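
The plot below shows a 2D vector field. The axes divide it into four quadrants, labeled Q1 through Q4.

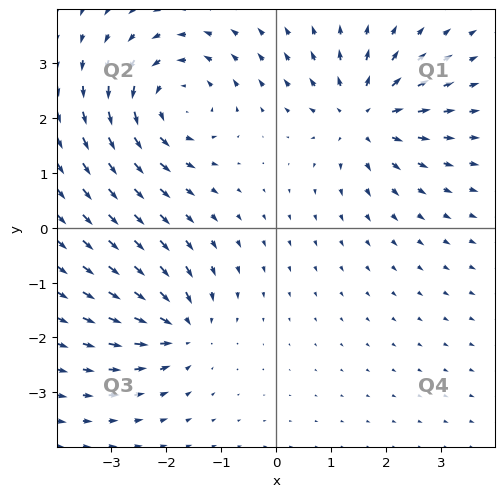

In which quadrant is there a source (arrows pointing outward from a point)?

Q1

The source sits at approximately (1.6, 2.0), which lies in quadrant Q1. The divergence there is about +5, positive as expected for a source.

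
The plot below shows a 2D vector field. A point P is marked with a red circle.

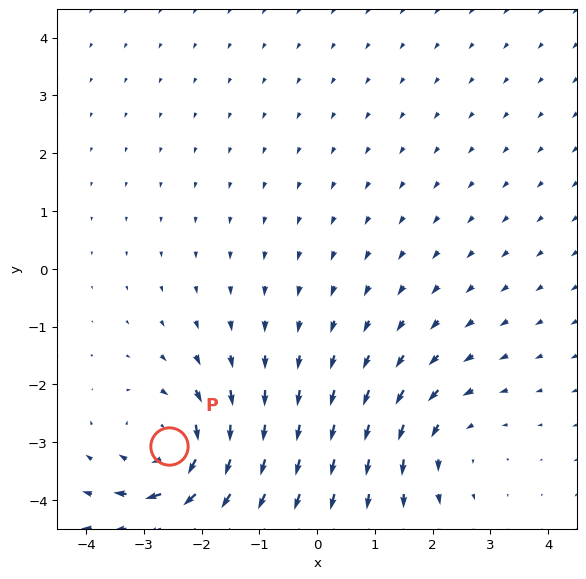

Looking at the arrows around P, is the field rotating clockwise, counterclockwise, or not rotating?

Near P at (-2.6, -3.1) the arrows circulate clockwise. The curl (z-component) there is about -5; negative curl means clockwise rotation.

clockwise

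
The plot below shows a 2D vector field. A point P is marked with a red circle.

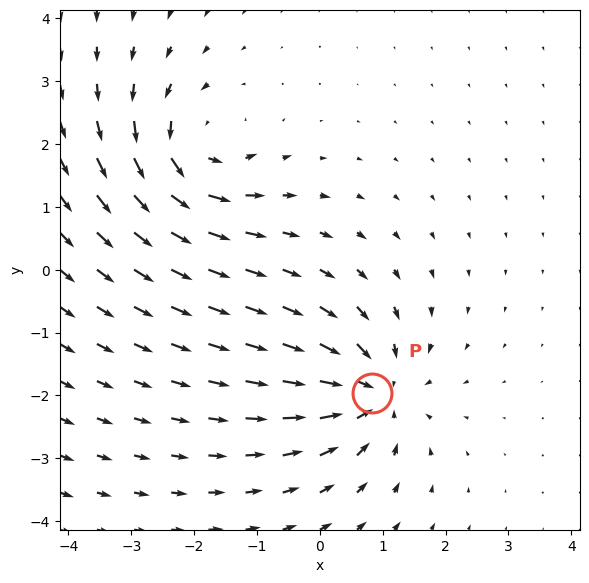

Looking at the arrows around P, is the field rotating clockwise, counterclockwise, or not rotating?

not rotating

Near P at (0.8, -2.0) the arrows show no circulation. The curl there is ≈0.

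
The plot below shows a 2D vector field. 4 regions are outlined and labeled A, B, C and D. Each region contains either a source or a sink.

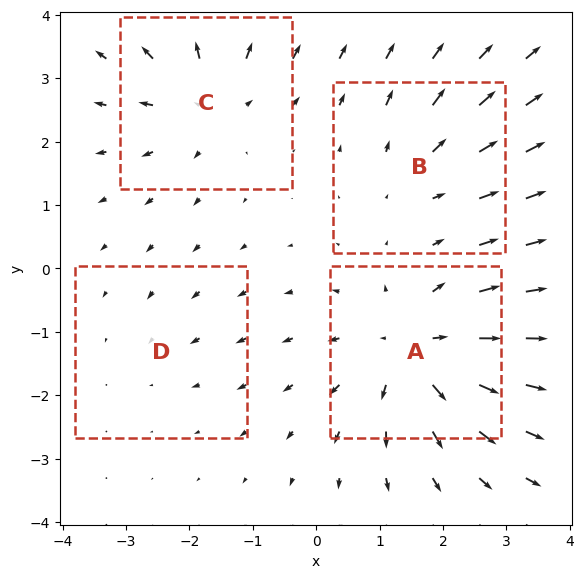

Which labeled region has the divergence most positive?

Divergence at each region's feature centre — A: about +7, B: about +3, C: about +5, D: about -2. Region A is most positive.

A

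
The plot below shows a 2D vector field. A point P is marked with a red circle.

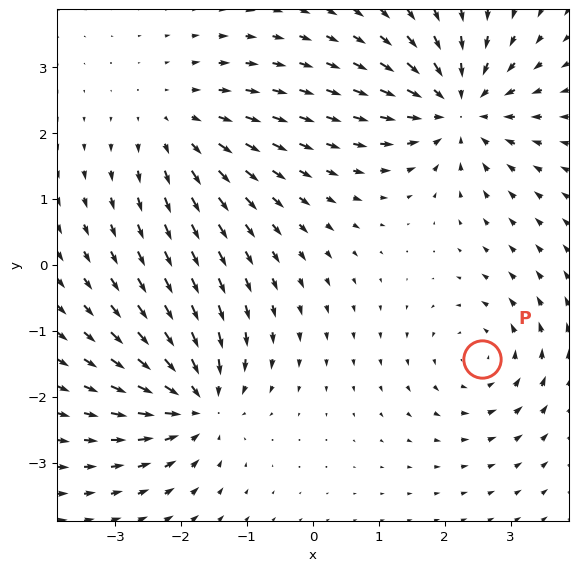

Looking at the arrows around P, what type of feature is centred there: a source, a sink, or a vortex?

At P (2.6, -1.4) the arrows circulate counterclockwise. Divergence ≈0, curl about +4 — near-zero divergence with nonzero curl is a vortex.

vortex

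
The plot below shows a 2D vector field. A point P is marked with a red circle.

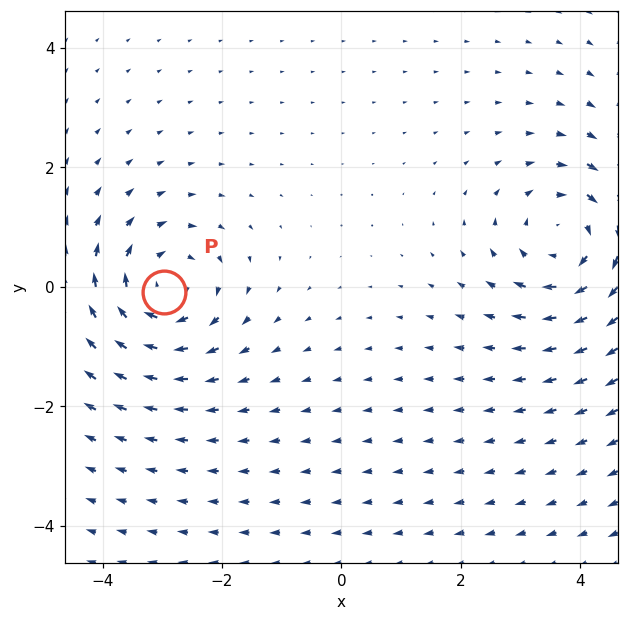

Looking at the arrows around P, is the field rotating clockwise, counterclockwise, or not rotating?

Near P at (-3.0, -0.1) the arrows circulate clockwise. The curl (z-component) there is about -4; negative curl means clockwise rotation.

clockwise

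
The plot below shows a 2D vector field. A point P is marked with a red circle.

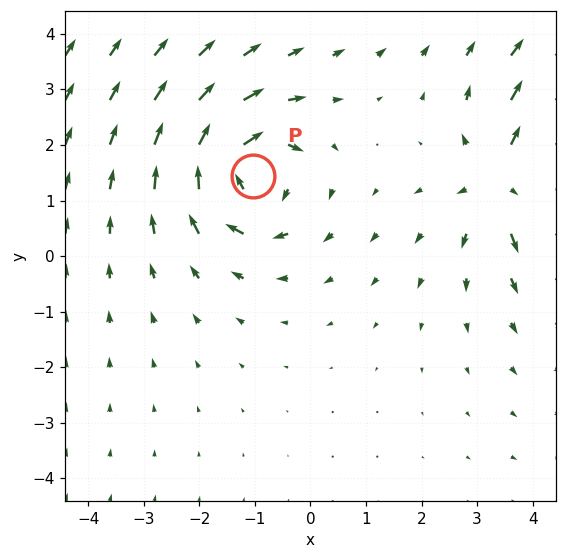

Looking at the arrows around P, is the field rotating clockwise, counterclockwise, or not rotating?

Near P at (-1.0, 1.4) the arrows circulate clockwise. The curl (z-component) there is about -5; negative curl means clockwise rotation.

clockwise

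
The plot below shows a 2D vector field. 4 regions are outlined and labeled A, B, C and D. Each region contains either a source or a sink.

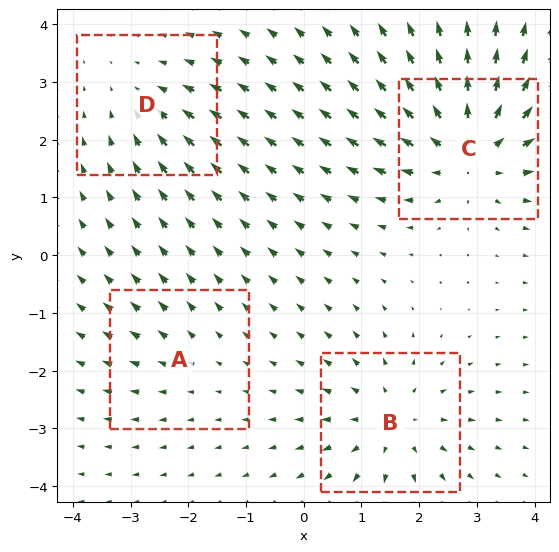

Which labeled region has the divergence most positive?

Divergence at each region's feature centre — A: about +2, B: about +4, C: about +6, D: about -3. Region C is most positive.

C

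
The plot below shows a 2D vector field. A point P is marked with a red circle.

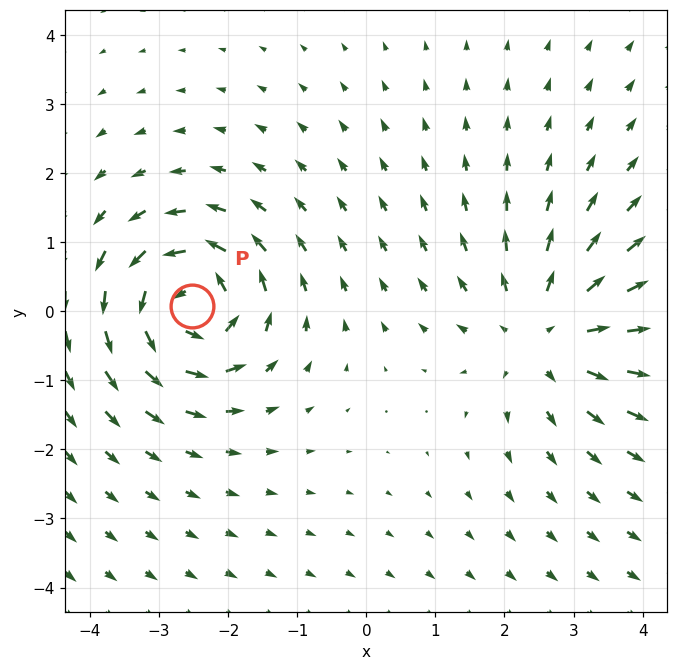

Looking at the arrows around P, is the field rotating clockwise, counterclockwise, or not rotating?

Near P at (-2.5, 0.1) the arrows circulate counterclockwise. The curl (z-component) there is about +4; positive curl means counterclockwise rotation.

counterclockwise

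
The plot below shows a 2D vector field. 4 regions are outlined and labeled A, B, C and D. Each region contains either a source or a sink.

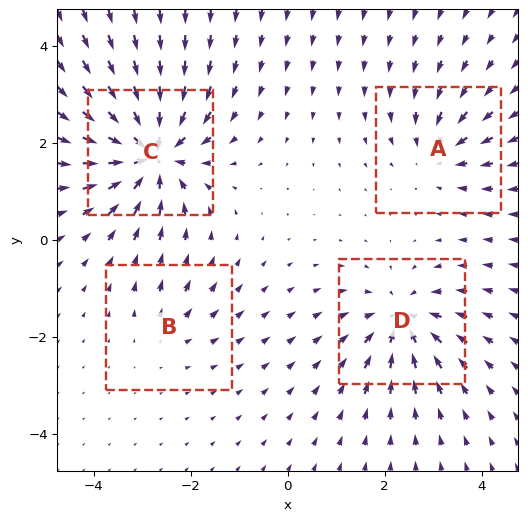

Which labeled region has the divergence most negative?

Divergence at each region's feature centre — A: about -4, B: about +2, C: about -9, D: about -6. Region C is most negative.

C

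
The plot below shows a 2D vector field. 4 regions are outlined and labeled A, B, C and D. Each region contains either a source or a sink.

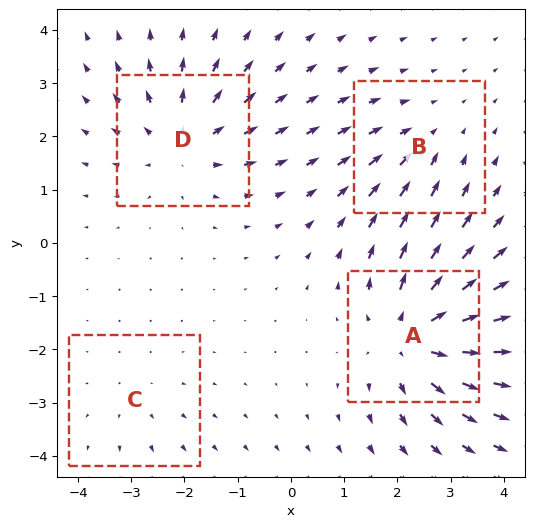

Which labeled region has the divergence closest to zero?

C

Divergence at each region's feature centre — A: about +6, B: about -3, C: about +2, D: about +4. Region C is closest to zero.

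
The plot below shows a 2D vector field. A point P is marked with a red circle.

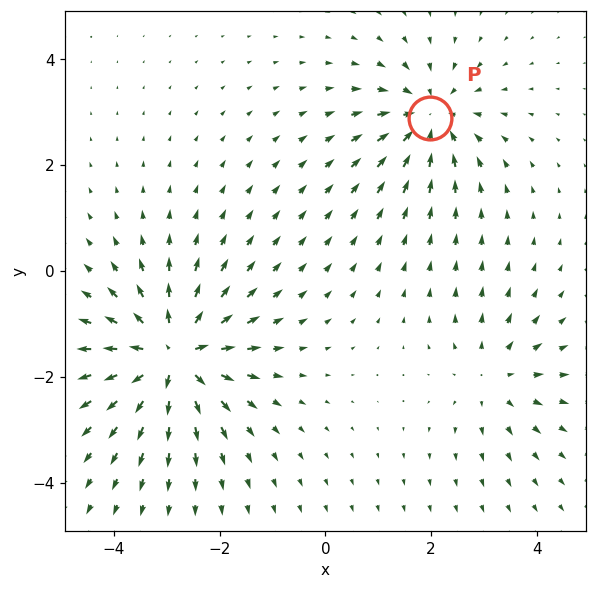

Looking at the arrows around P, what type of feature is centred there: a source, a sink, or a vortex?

sink

At P (2.0, 2.9) the arrows converge inward. Divergence about -4, curl ≈0 — negative divergence with near-zero curl is a sink.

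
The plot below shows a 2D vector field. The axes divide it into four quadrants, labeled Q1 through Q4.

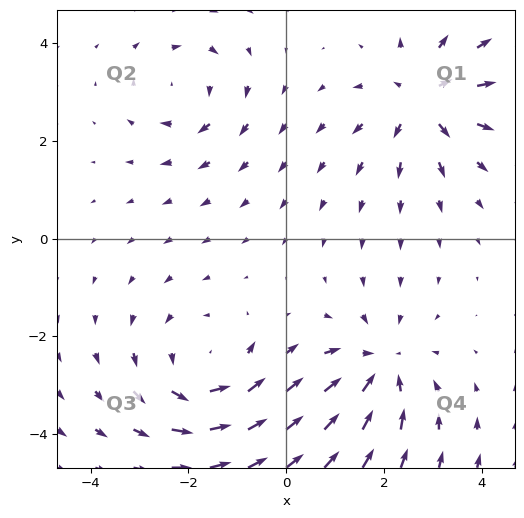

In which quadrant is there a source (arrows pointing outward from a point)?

The source sits at approximately (2.8, 2.8), which lies in quadrant Q1. The divergence there is about +4, positive as expected for a source.

Q1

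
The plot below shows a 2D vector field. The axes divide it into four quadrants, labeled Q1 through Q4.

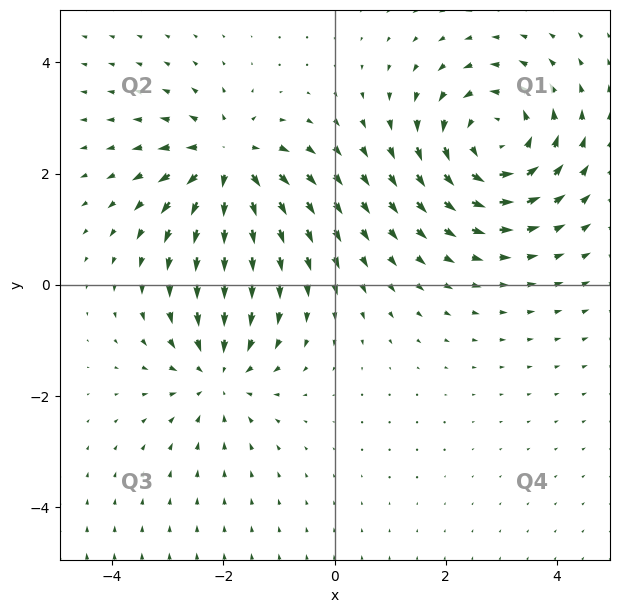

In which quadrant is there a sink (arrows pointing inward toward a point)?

The sink sits at approximately (-2.1, -1.6), which lies in quadrant Q3. The divergence there is about -3, negative as expected for a sink.

Q3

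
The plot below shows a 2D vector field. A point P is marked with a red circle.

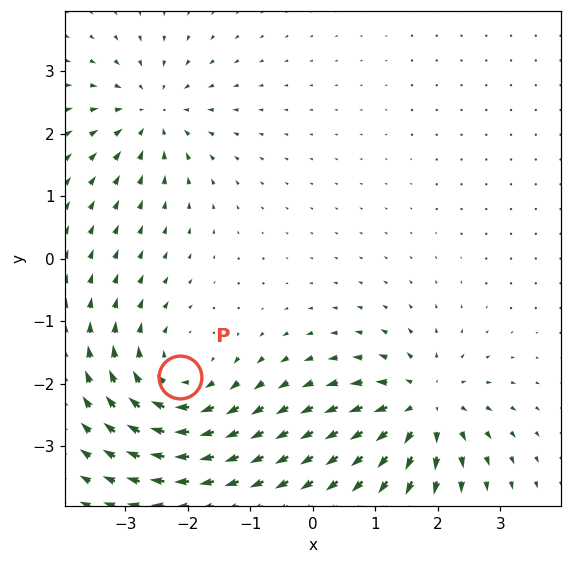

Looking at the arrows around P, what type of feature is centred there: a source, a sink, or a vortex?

At P (-2.1, -1.9) the arrows circulate clockwise. Divergence ≈0, curl about -4 — near-zero divergence with nonzero curl is a vortex.

vortex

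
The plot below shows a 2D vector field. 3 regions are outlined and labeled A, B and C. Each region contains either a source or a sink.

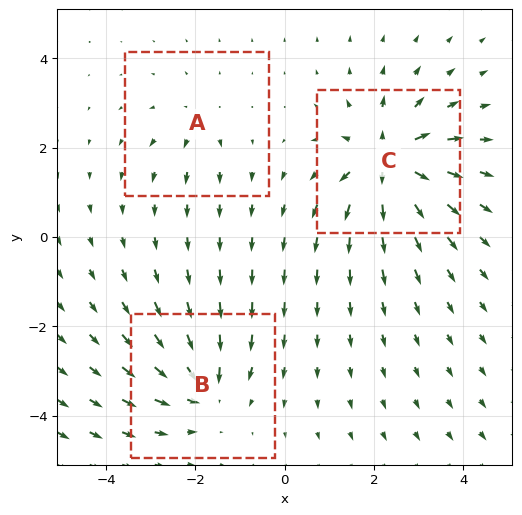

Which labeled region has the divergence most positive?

Divergence at each region's feature centre — A: about +2, B: about -4, C: about +6. Region C is most positive.

C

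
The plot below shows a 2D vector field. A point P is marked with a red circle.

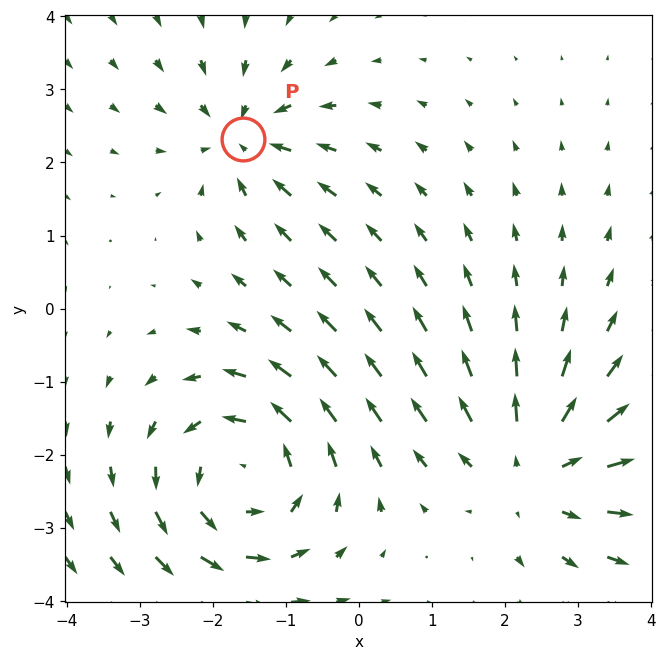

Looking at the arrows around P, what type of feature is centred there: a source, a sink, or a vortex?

sink

At P (-1.6, 2.3) the arrows converge inward. Divergence about -4, curl ≈0 — negative divergence with near-zero curl is a sink.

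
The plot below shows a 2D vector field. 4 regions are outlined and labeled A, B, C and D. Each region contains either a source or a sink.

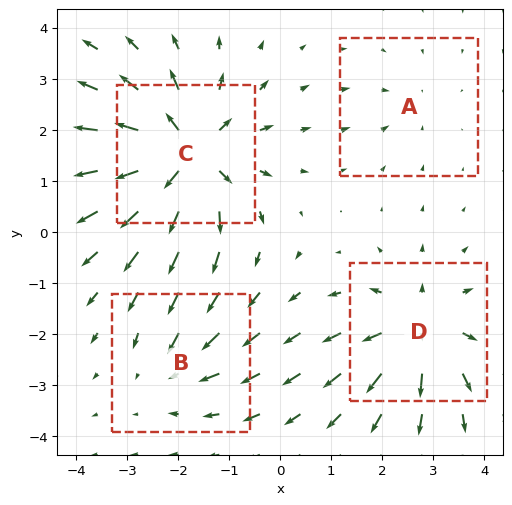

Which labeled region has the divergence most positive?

C

Divergence at each region's feature centre — A: about -2, B: about -3, C: about +8, D: about +6. Region C is most positive.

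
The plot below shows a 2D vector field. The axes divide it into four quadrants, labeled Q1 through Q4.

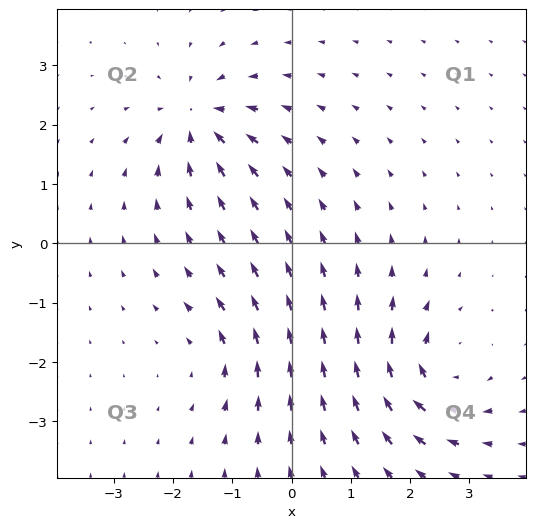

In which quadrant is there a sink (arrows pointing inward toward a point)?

Q2

The sink sits at approximately (-1.6, 2.1), which lies in quadrant Q2. The divergence there is about -7, negative as expected for a sink.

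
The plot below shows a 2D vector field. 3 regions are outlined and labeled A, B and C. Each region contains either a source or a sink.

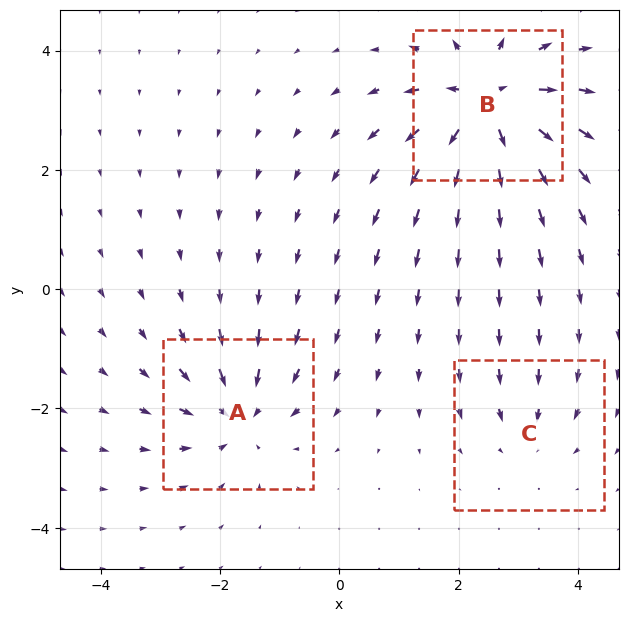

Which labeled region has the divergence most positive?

B

Divergence at each region's feature centre — A: about -4, B: about +6, C: about -2. Region B is most positive.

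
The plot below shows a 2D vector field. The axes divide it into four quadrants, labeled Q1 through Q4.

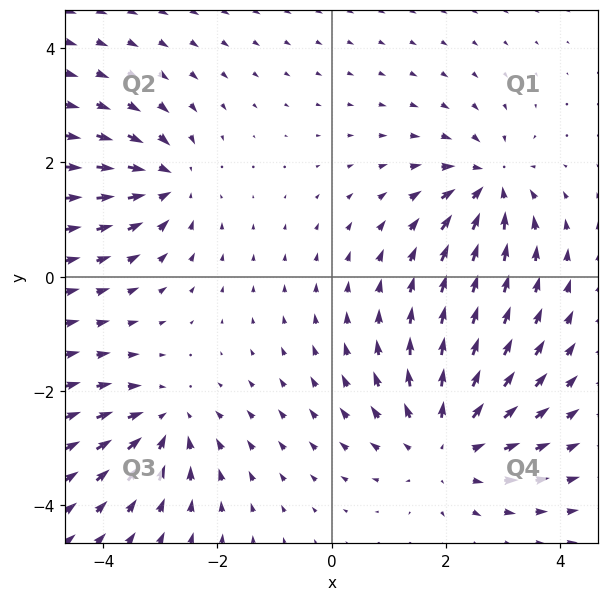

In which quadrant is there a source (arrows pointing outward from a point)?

Q4

The source sits at approximately (2.0, -2.9), which lies in quadrant Q4. The divergence there is about +4, positive as expected for a source.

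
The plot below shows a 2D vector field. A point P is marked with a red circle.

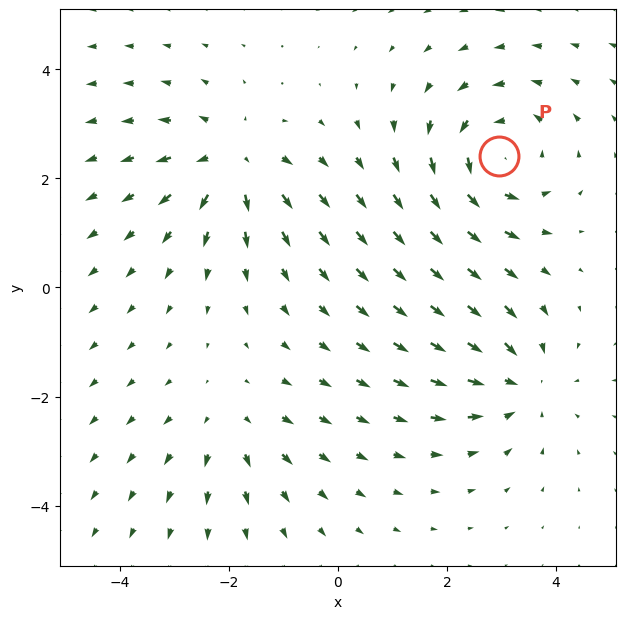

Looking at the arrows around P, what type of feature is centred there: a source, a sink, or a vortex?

vortex

At P (3.0, 2.4) the arrows circulate counterclockwise. Divergence ≈0, curl about +5 — near-zero divergence with nonzero curl is a vortex.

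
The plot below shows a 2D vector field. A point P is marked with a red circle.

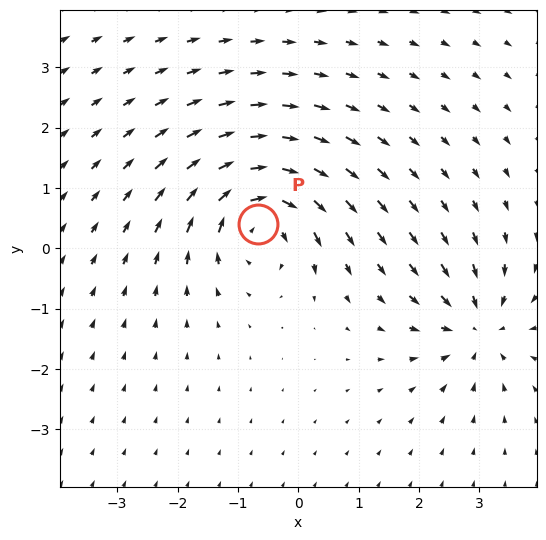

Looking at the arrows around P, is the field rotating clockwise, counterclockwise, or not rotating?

clockwise

Near P at (-0.7, 0.4) the arrows circulate clockwise. The curl (z-component) there is about -5; negative curl means clockwise rotation.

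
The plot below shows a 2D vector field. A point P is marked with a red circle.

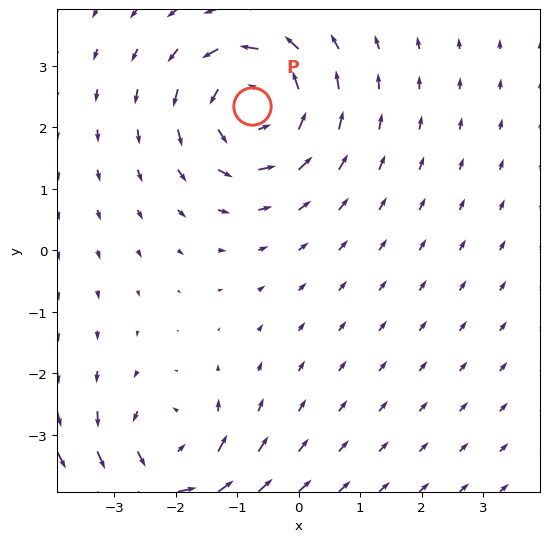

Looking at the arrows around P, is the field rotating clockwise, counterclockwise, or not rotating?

counterclockwise

Near P at (-0.8, 2.3) the arrows circulate counterclockwise. The curl (z-component) there is about +4; positive curl means counterclockwise rotation.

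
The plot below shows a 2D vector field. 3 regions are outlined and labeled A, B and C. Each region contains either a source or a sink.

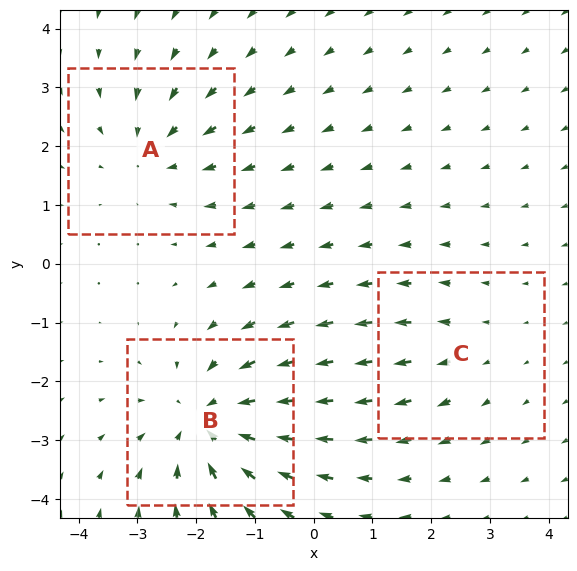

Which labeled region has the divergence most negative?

B

Divergence at each region's feature centre — A: about -3, B: about -4, C: about +2. Region B is most negative.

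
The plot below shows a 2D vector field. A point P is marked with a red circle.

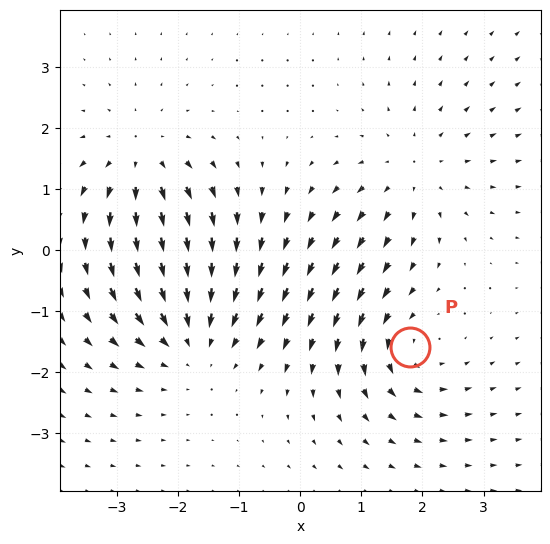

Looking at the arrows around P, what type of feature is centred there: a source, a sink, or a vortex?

vortex

At P (1.8, -1.6) the arrows circulate counterclockwise. Divergence ≈0, curl about +5 — near-zero divergence with nonzero curl is a vortex.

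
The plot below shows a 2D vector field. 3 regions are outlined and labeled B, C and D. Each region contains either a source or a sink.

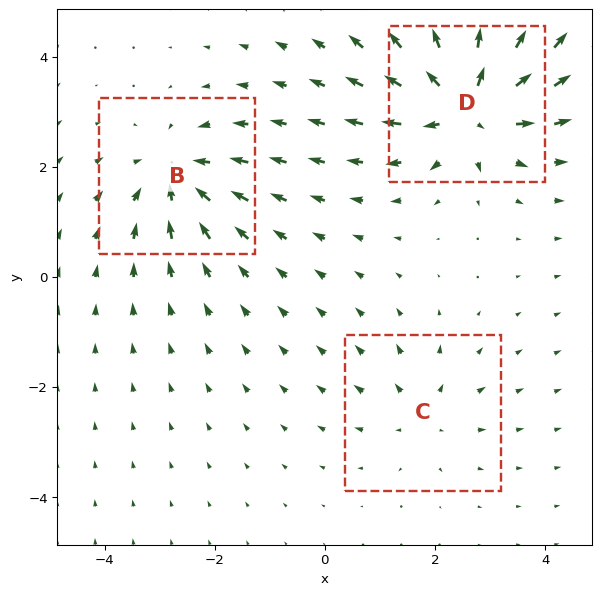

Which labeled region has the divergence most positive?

D

Divergence at each region's feature centre — B: about -4, C: about +2, D: about +5. Region D is most positive.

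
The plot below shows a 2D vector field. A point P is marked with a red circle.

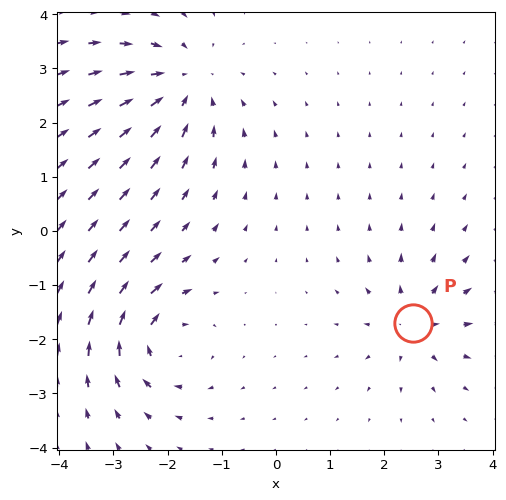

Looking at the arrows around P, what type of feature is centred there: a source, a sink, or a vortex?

source

At P (2.5, -1.7) the arrows spread outward. Divergence about +4, curl ≈0 — positive divergence with near-zero curl is a source.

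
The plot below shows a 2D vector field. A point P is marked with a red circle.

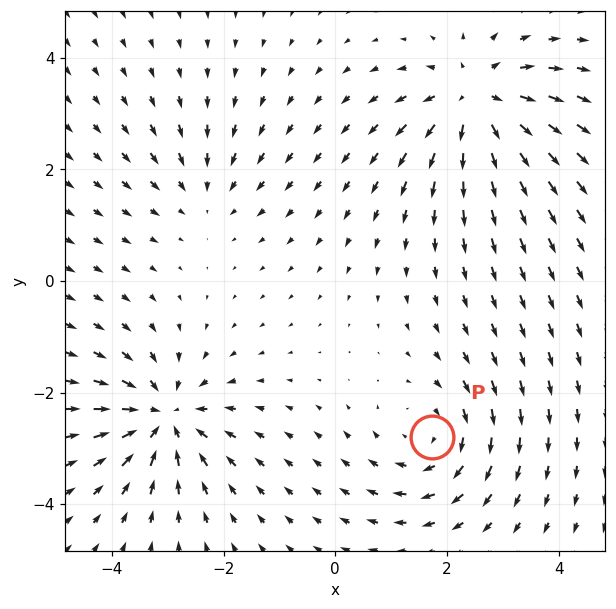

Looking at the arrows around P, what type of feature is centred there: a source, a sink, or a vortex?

vortex

At P (1.7, -2.8) the arrows circulate clockwise. Divergence ≈0, curl about -4 — near-zero divergence with nonzero curl is a vortex.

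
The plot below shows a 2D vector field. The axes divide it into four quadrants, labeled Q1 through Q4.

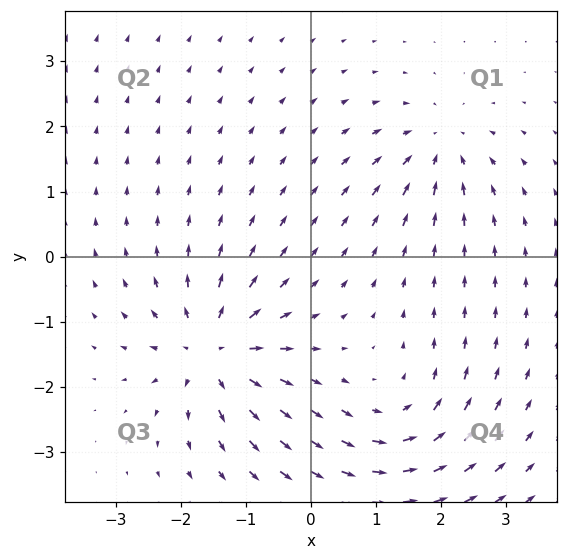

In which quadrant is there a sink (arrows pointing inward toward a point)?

The sink sits at approximately (2.0, 1.7), which lies in quadrant Q1. The divergence there is about -4, negative as expected for a sink.

Q1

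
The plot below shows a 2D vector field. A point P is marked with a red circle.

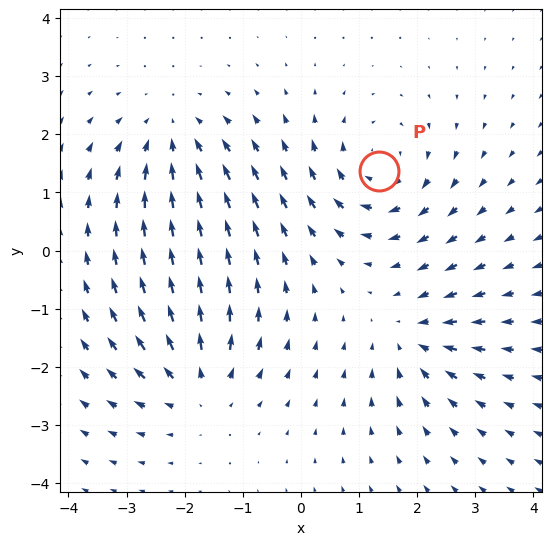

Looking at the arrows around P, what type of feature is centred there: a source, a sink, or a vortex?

At P (1.3, 1.4) the arrows circulate clockwise. Divergence ≈0, curl about -4 — near-zero divergence with nonzero curl is a vortex.

vortex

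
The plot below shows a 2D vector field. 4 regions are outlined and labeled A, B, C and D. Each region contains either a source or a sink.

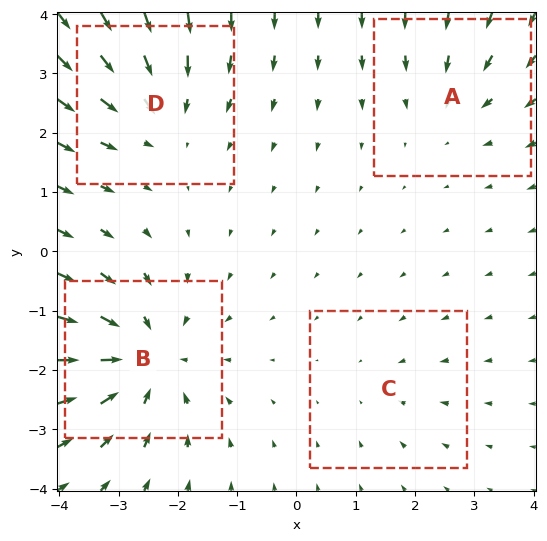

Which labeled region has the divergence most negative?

Divergence at each region's feature centre — A: about -3, B: about -6, C: about -2, D: about -4. Region B is most negative.

B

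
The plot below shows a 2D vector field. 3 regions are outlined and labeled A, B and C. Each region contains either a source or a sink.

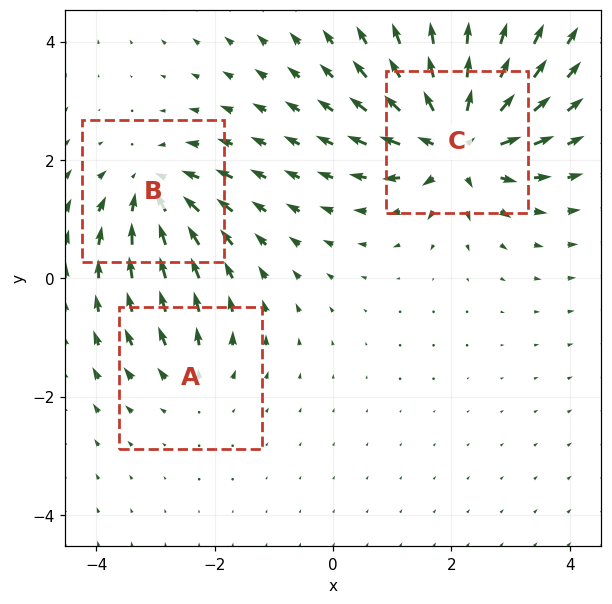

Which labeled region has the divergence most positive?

Divergence at each region's feature centre — A: about +2, B: about -4, C: about +6. Region C is most positive.

C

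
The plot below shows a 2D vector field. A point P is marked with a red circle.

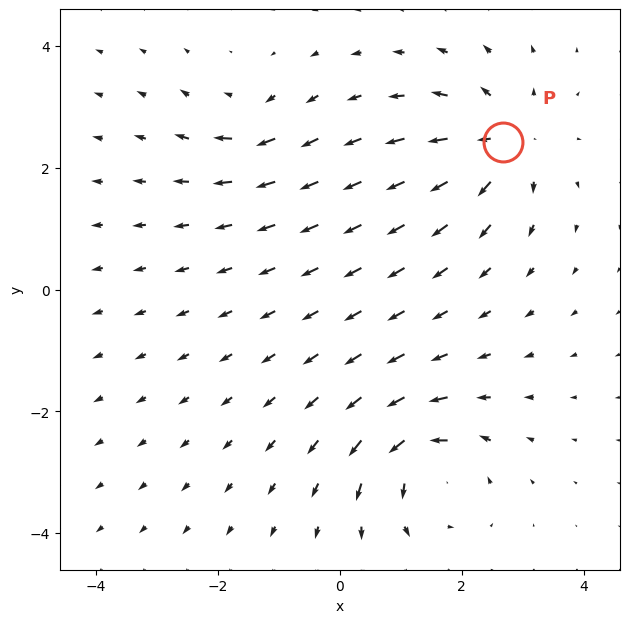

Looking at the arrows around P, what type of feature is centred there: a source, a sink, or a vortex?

At P (2.7, 2.4) the arrows spread outward. Divergence about +6, curl ≈0 — positive divergence with near-zero curl is a source.

source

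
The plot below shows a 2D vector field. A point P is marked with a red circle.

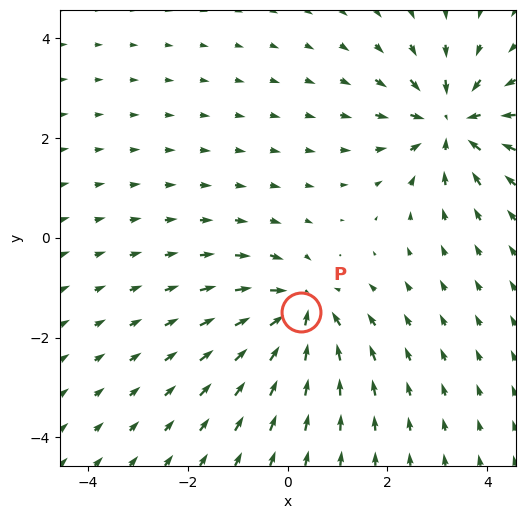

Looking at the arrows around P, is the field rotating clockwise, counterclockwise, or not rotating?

Near P at (0.3, -1.5) the arrows show no circulation. The curl there is ≈0.

not rotating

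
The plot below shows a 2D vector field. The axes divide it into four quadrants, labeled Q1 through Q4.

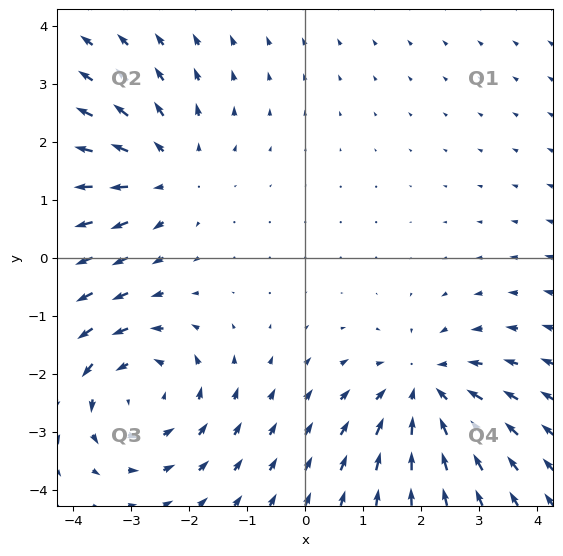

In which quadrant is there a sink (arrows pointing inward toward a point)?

Q4

The sink sits at approximately (2.1, -2.3), which lies in quadrant Q4. The divergence there is about -4, negative as expected for a sink.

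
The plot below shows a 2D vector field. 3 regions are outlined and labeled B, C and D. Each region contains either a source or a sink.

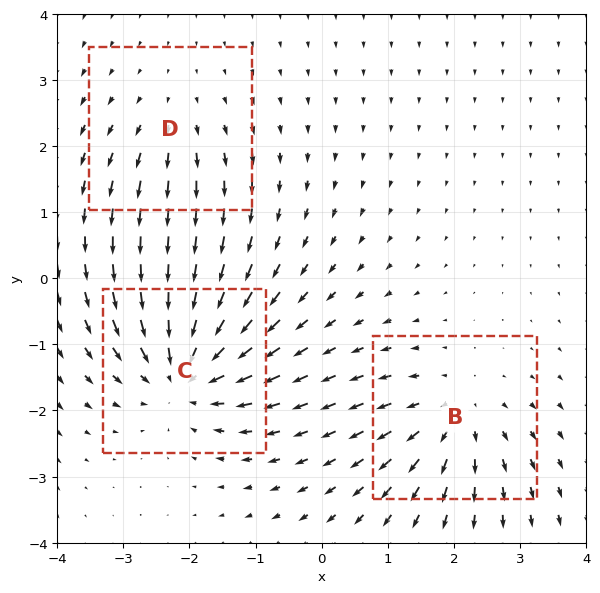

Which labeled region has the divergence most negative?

C

Divergence at each region's feature centre — B: about +4, C: about -5, D: about +2. Region C is most negative.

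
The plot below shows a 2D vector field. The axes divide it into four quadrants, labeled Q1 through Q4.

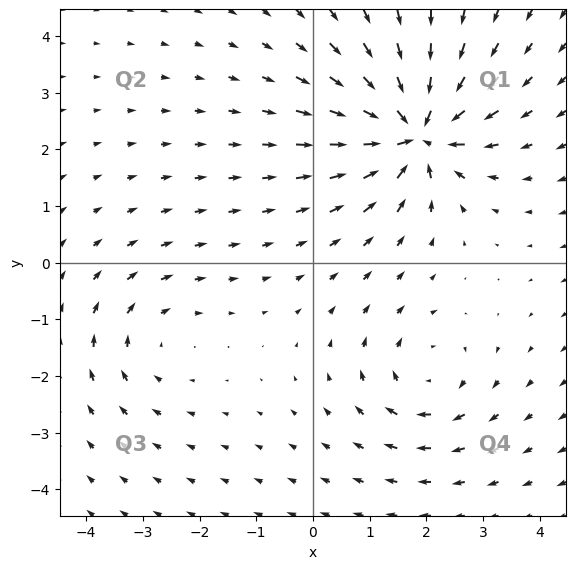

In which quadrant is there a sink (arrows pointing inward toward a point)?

The sink sits at approximately (1.8, 2.3), which lies in quadrant Q1. The divergence there is about -7, negative as expected for a sink.

Q1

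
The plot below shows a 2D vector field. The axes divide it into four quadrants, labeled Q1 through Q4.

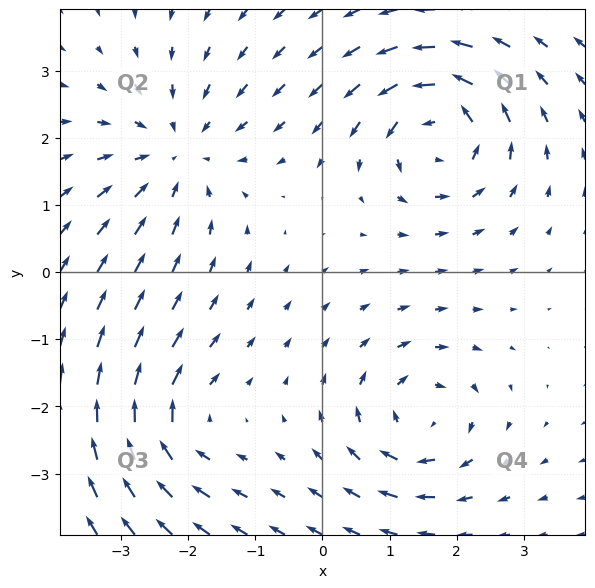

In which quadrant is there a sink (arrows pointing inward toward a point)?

Q2

The sink sits at approximately (-2.2, 1.8), which lies in quadrant Q2. The divergence there is about -4, negative as expected for a sink.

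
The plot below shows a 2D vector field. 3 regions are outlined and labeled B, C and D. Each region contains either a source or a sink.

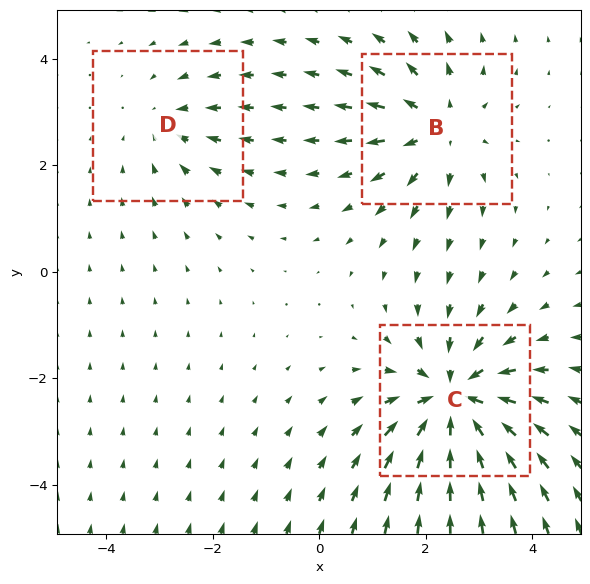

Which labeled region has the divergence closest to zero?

D

Divergence at each region's feature centre — B: about +4, C: about -5, D: about -2. Region D is closest to zero.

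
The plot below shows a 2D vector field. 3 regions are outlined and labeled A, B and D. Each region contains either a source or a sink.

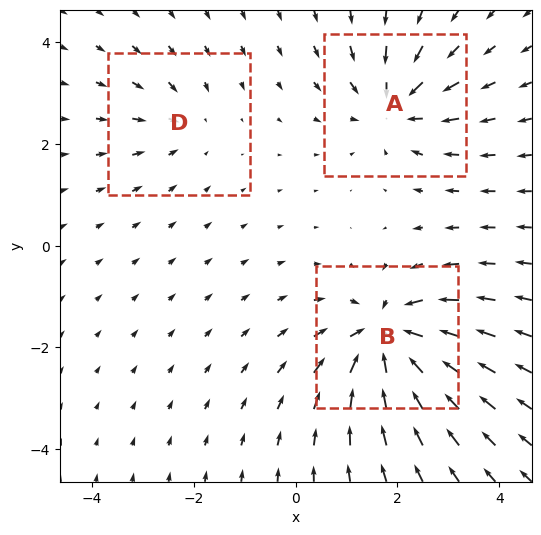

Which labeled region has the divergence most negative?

B

Divergence at each region's feature centre — A: about -4, B: about -5, D: about -2. Region B is most negative.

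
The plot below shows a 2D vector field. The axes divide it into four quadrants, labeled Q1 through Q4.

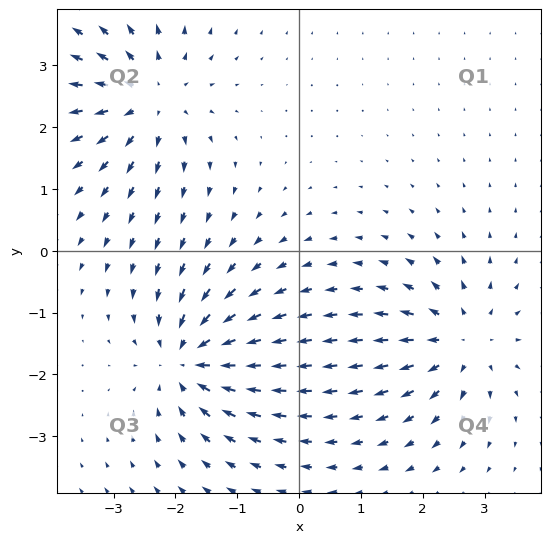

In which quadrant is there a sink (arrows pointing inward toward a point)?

Q3

The sink sits at approximately (-1.8, -1.8), which lies in quadrant Q3. The divergence there is about -6, negative as expected for a sink.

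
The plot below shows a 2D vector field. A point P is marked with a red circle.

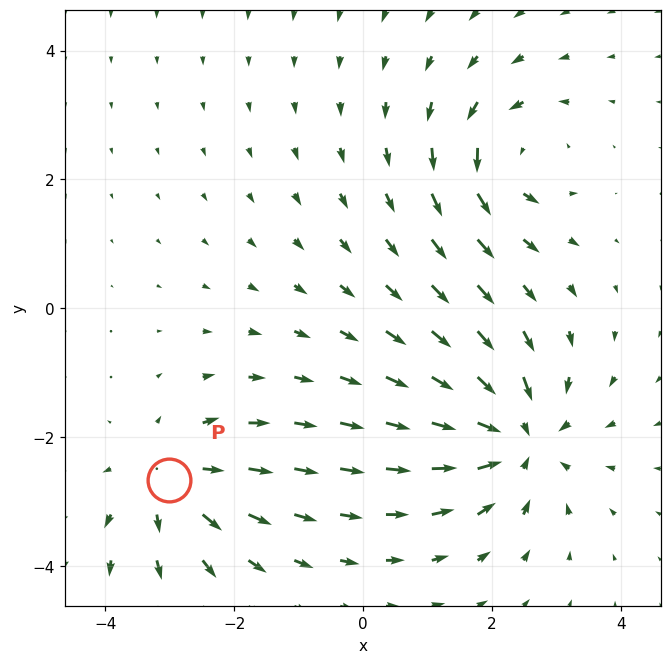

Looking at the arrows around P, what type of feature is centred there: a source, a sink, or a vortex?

source

At P (-3.0, -2.7) the arrows spread outward. Divergence about +3, curl ≈0 — positive divergence with near-zero curl is a source.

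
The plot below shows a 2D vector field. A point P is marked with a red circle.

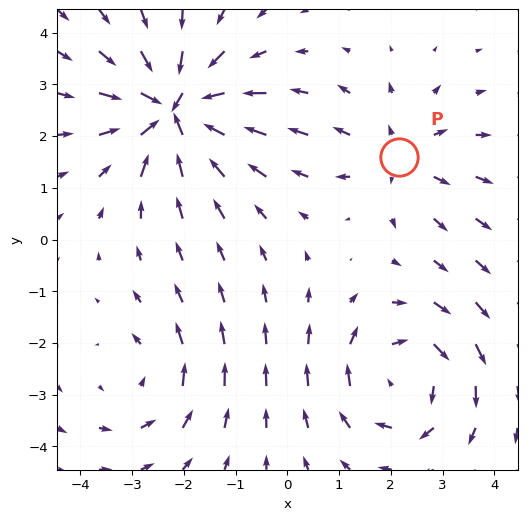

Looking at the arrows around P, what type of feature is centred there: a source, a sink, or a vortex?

source

At P (2.2, 1.6) the arrows spread outward. Divergence about +3, curl ≈0 — positive divergence with near-zero curl is a source.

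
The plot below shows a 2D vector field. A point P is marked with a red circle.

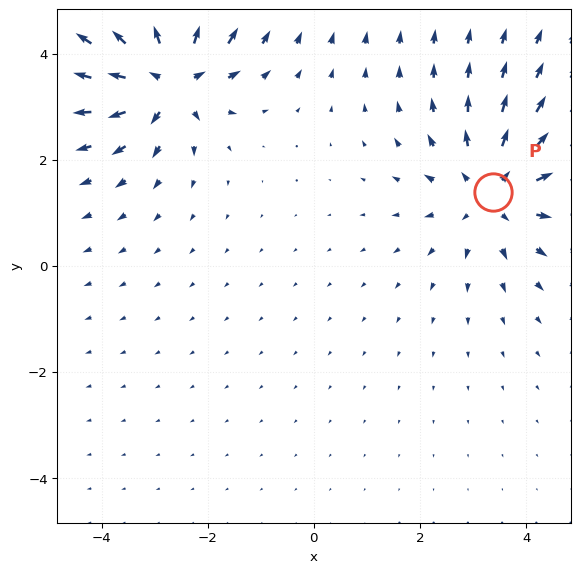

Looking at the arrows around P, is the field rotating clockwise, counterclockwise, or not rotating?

Near P at (3.4, 1.4) the arrows show no circulation. The curl there is ≈0.

not rotating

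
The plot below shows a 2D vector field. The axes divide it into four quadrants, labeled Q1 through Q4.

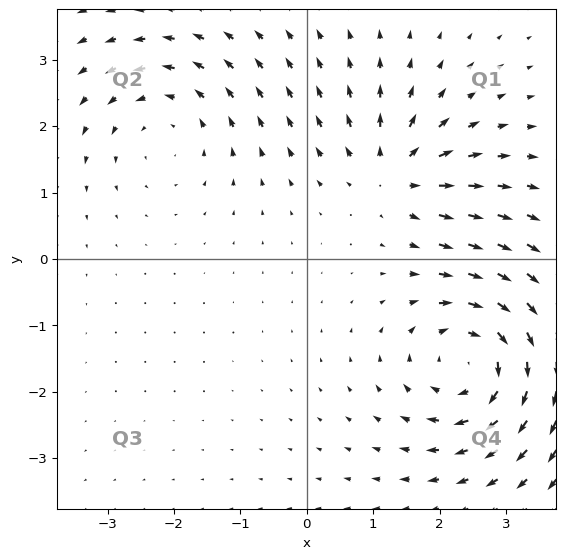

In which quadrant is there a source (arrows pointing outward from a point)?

Q1

The source sits at approximately (1.3, 1.3), which lies in quadrant Q1. The divergence there is about +4, positive as expected for a source.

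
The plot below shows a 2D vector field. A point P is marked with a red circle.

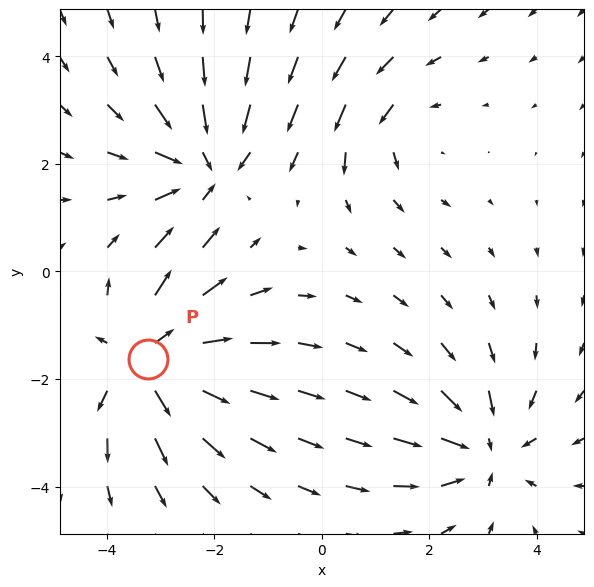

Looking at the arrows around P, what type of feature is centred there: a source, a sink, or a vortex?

At P (-3.2, -1.6) the arrows spread outward. Divergence about +6, curl ≈0 — positive divergence with near-zero curl is a source.

source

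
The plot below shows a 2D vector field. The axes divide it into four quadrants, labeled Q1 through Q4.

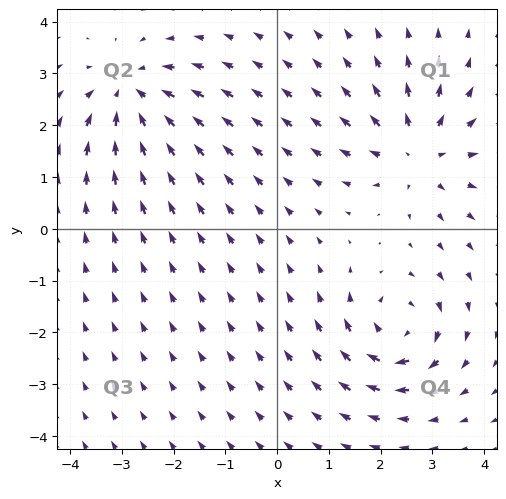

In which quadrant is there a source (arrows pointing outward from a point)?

Q1

The source sits at approximately (2.7, 1.5), which lies in quadrant Q1. The divergence there is about +5, positive as expected for a source.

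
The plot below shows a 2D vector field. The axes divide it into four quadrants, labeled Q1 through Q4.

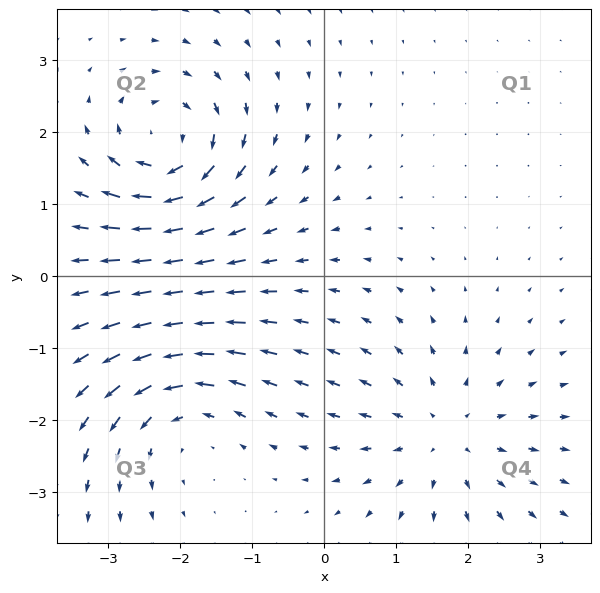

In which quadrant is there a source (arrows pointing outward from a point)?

The source sits at approximately (1.7, -2.2), which lies in quadrant Q4. The divergence there is about +4, positive as expected for a source.

Q4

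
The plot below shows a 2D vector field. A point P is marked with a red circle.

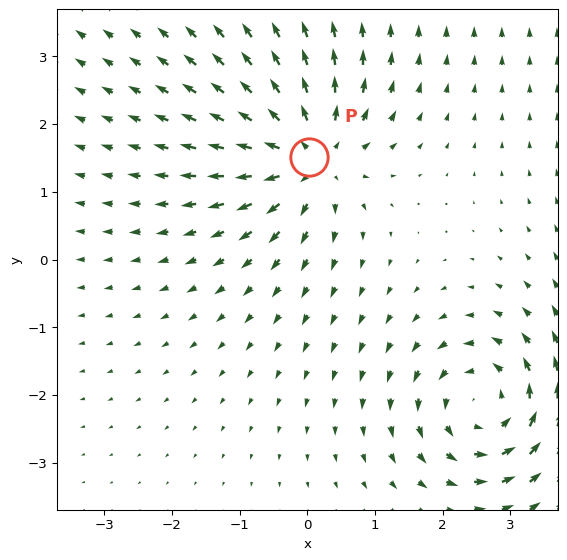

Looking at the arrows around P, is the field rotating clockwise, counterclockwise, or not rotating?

not rotating

Near P at (0.0, 1.5) the arrows show no circulation. The curl there is ≈0.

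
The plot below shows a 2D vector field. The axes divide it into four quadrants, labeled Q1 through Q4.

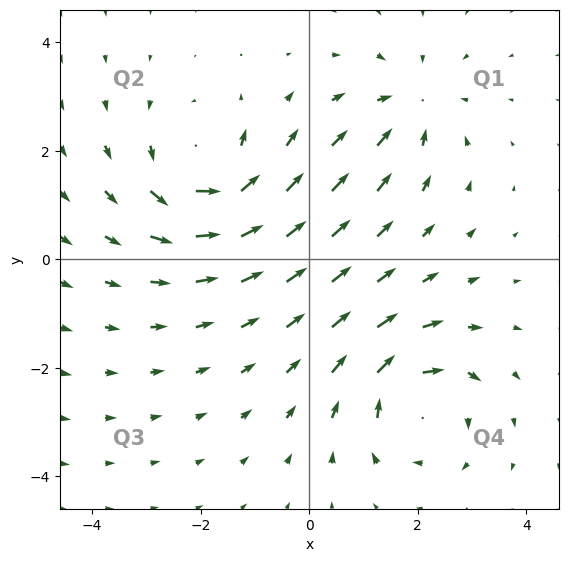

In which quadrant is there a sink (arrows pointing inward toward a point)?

Q1

The sink sits at approximately (1.9, 2.8), which lies in quadrant Q1. The divergence there is about -4, negative as expected for a sink.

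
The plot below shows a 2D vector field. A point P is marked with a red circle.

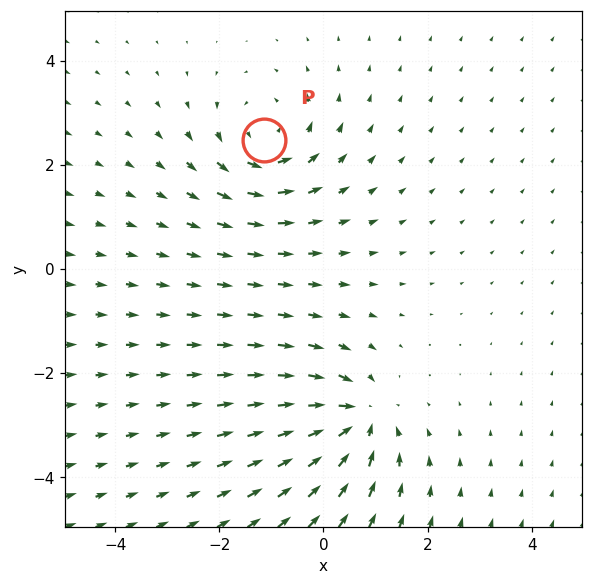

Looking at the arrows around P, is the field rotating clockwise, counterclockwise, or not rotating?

Near P at (-1.1, 2.5) the arrows circulate counterclockwise. The curl (z-component) there is about +4; positive curl means counterclockwise rotation.

counterclockwise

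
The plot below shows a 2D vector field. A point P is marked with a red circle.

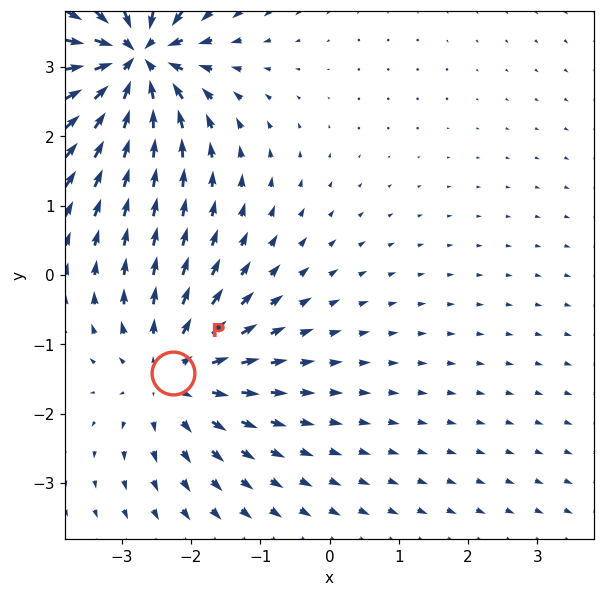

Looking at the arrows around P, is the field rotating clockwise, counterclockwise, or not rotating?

Near P at (-2.3, -1.4) the arrows show no circulation. The curl there is ≈0.

not rotating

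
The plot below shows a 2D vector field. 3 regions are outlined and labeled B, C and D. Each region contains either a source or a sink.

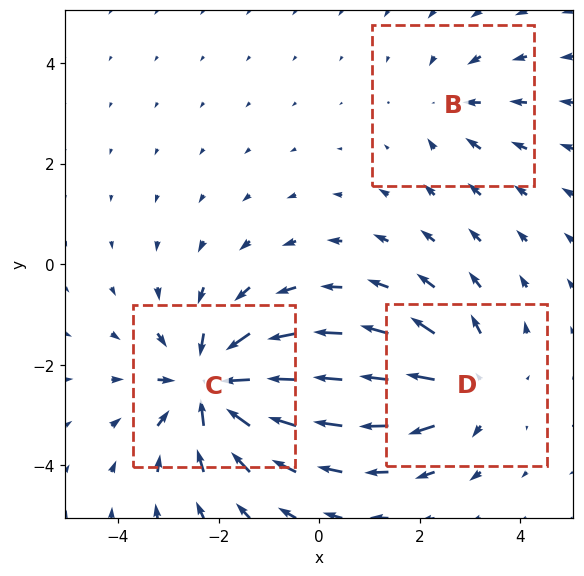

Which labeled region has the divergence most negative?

Divergence at each region's feature centre — B: about -2, C: about -5, D: about +3. Region C is most negative.

C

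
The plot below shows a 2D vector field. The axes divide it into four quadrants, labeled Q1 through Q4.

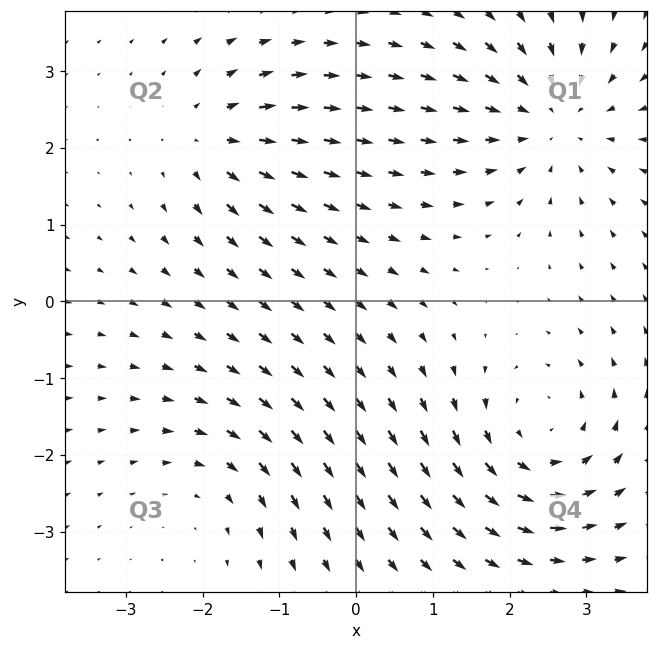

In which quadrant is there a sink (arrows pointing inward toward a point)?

Q1

The sink sits at approximately (2.6, 2.4), which lies in quadrant Q1. The divergence there is about -4, negative as expected for a sink.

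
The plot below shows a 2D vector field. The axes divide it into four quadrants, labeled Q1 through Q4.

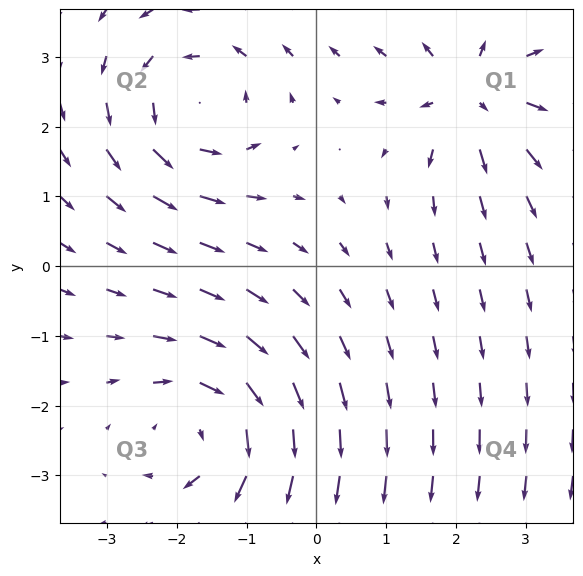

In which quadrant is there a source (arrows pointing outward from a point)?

The source sits at approximately (2.2, 2.5), which lies in quadrant Q1. The divergence there is about +4, positive as expected for a source.

Q1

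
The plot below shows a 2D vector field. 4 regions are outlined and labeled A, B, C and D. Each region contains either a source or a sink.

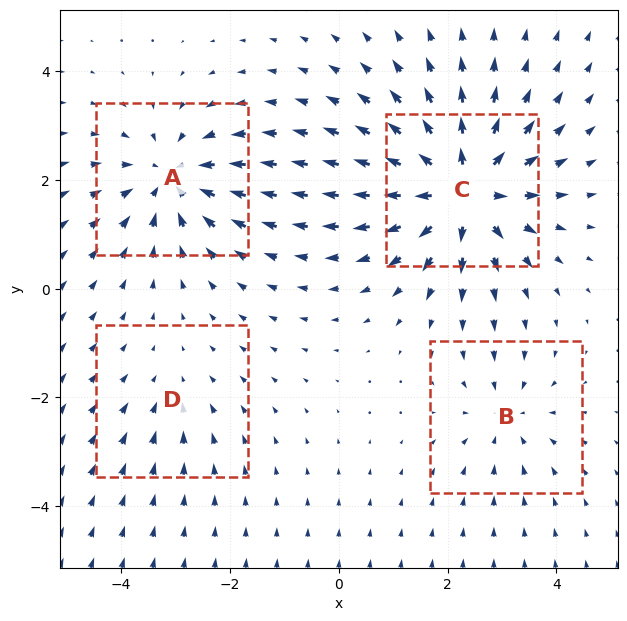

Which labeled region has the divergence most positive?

C

Divergence at each region's feature centre — A: about -5, B: about -3, C: about +7, D: about -2. Region C is most positive.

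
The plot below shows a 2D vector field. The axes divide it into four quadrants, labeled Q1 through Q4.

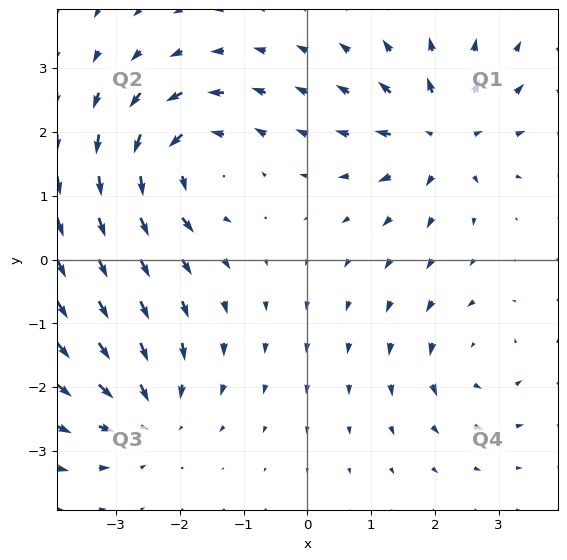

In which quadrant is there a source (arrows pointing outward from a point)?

Q1

The source sits at approximately (2.1, 1.9), which lies in quadrant Q1. The divergence there is about +5, positive as expected for a source.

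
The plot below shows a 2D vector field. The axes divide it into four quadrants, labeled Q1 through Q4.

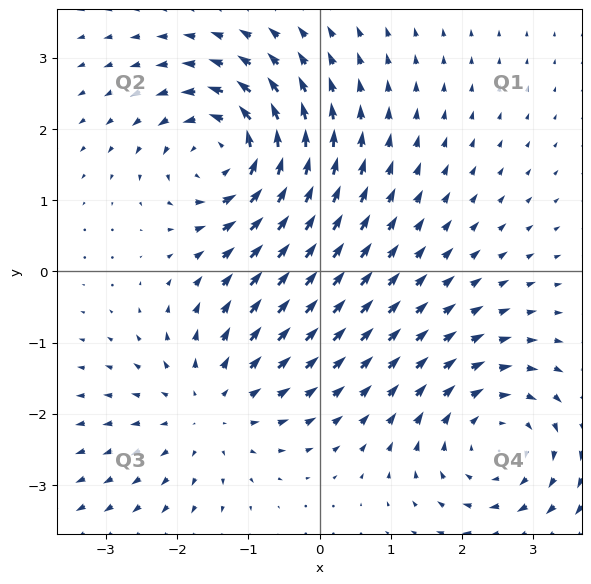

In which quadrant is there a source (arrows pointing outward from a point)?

The source sits at approximately (-1.5, -1.9), which lies in quadrant Q3. The divergence there is about +3, positive as expected for a source.

Q3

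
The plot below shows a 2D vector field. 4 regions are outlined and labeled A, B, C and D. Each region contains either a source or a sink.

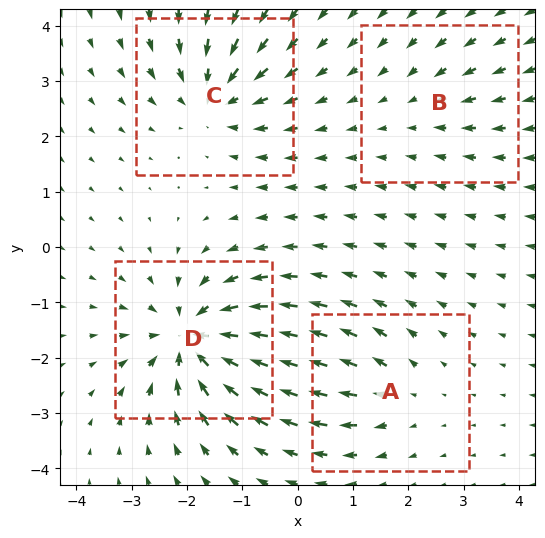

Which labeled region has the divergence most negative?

Divergence at each region's feature centre — A: about +4, B: about -2, C: about -6, D: about -8. Region D is most negative.

D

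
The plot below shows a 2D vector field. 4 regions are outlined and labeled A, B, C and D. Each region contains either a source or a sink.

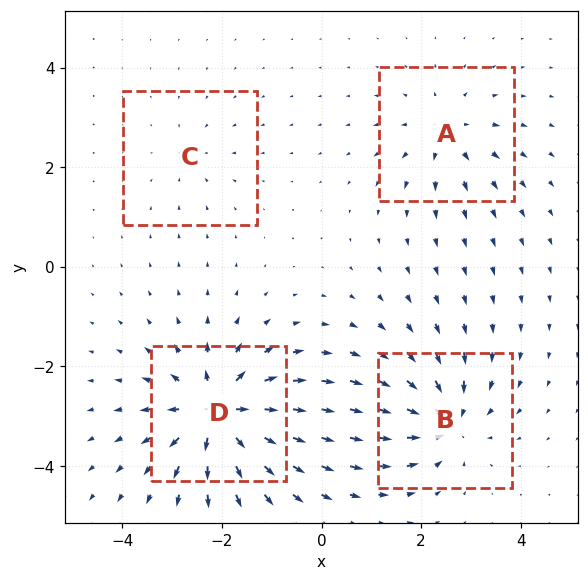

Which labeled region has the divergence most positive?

D

Divergence at each region's feature centre — A: about +4, B: about -6, C: about -2, D: about +9. Region D is most positive.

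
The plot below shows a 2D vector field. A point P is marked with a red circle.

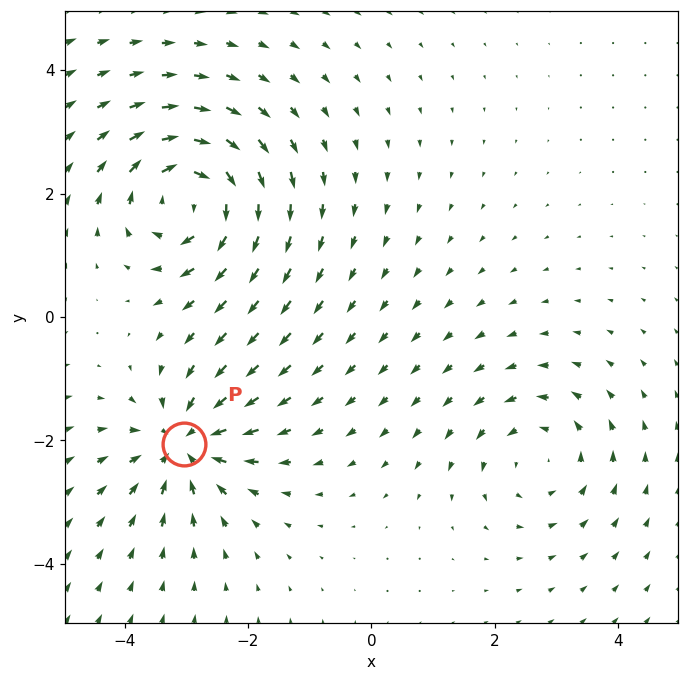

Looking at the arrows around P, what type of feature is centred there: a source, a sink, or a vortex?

sink

At P (-3.0, -2.1) the arrows converge inward. Divergence about -4, curl ≈0 — negative divergence with near-zero curl is a sink.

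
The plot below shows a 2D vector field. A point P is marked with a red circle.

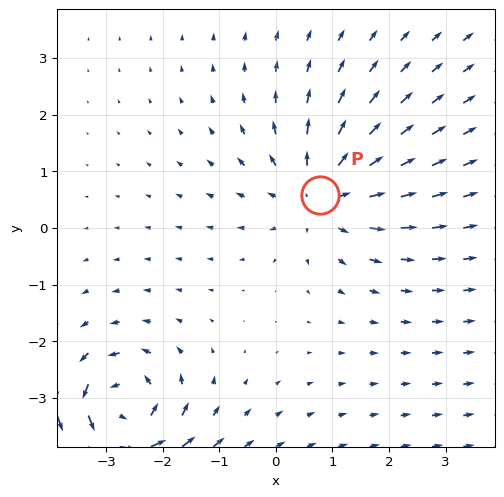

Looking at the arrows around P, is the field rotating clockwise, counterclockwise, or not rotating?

Near P at (0.8, 0.6) the arrows show no circulation. The curl there is ≈0.

not rotating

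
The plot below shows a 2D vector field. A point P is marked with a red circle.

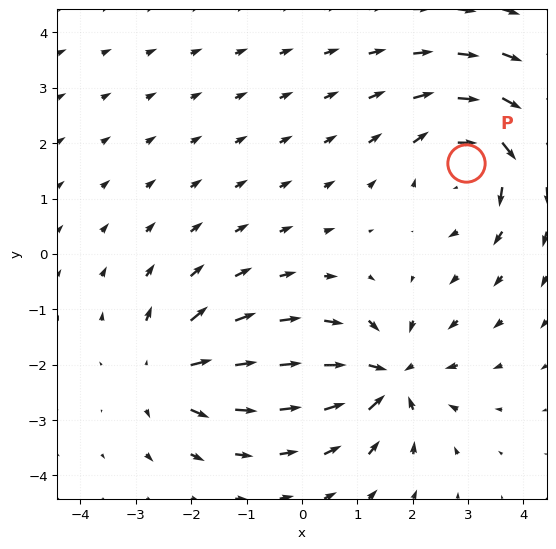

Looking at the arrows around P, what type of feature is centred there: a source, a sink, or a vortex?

vortex

At P (3.0, 1.6) the arrows circulate clockwise. Divergence ≈0, curl about -4 — near-zero divergence with nonzero curl is a vortex.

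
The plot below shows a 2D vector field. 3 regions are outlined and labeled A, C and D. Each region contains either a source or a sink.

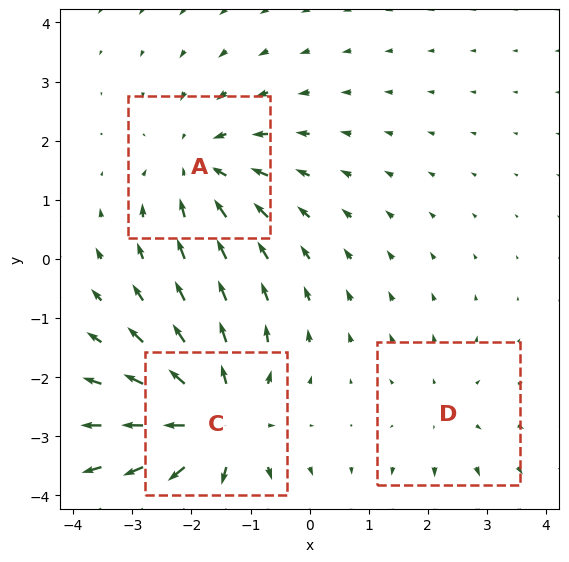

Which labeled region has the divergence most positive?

Divergence at each region's feature centre — A: about -3, C: about +4, D: about +2. Region C is most positive.

C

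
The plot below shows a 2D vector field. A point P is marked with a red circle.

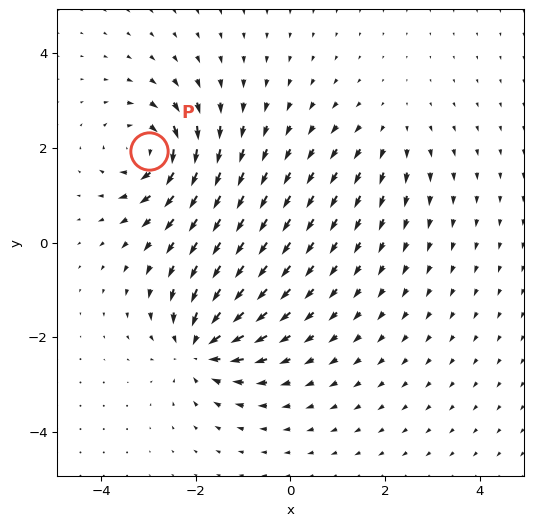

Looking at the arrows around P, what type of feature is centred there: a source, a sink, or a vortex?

At P (-3.0, 1.9) the arrows circulate clockwise. Divergence ≈0, curl about -7 — near-zero divergence with nonzero curl is a vortex.

vortex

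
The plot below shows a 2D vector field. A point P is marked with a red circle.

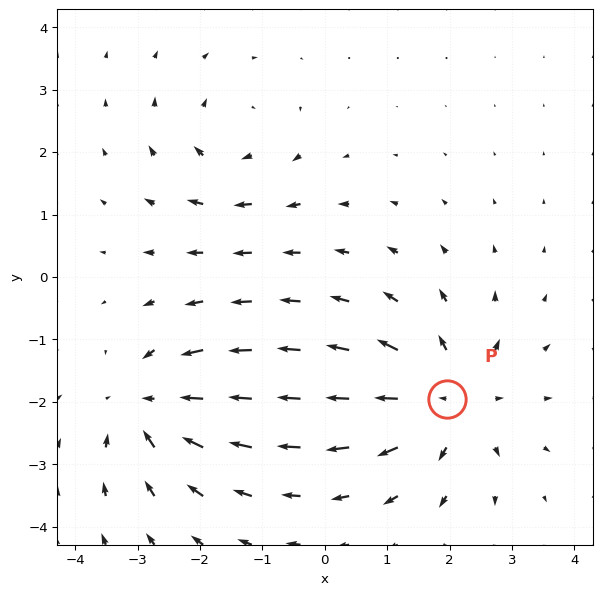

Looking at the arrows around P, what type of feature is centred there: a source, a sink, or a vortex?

At P (2.0, -2.0) the arrows spread outward. Divergence about +4, curl ≈0 — positive divergence with near-zero curl is a source.

source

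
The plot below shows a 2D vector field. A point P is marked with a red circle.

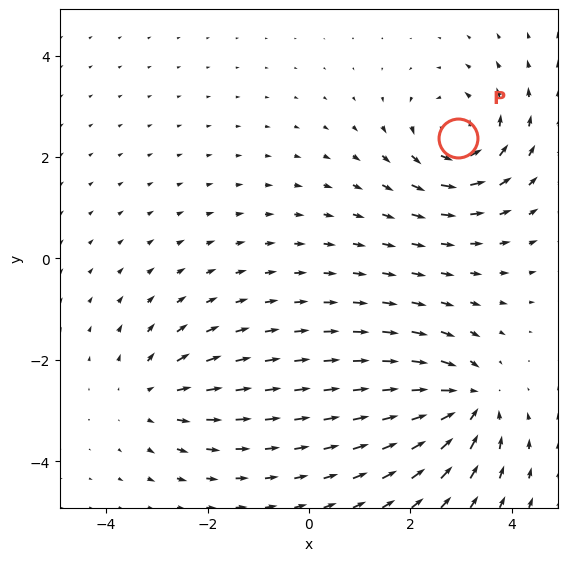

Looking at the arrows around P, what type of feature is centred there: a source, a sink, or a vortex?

At P (2.9, 2.4) the arrows circulate counterclockwise. Divergence ≈0, curl about +5 — near-zero divergence with nonzero curl is a vortex.

vortex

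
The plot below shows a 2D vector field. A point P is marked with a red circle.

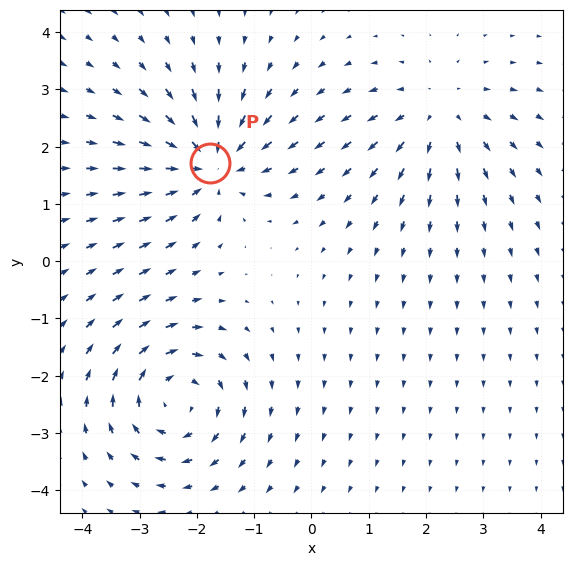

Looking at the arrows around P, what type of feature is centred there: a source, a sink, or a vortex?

At P (-1.8, 1.7) the arrows converge inward. Divergence about -4, curl ≈0 — negative divergence with near-zero curl is a sink.

sink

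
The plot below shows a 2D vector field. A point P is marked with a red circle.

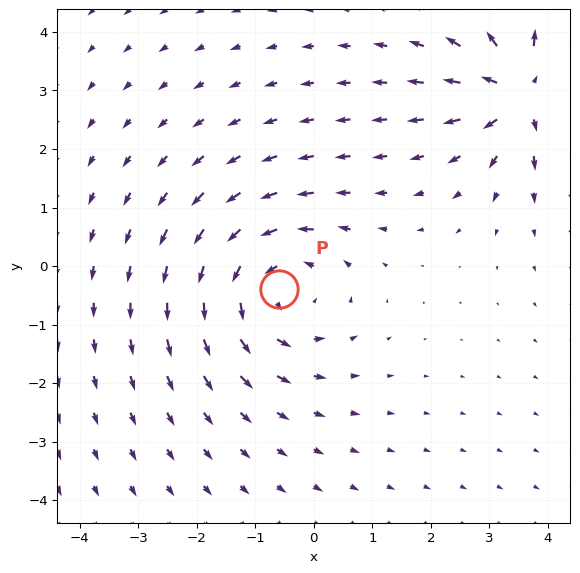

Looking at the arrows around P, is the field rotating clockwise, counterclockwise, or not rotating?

counterclockwise

Near P at (-0.6, -0.4) the arrows circulate counterclockwise. The curl (z-component) there is about +4; positive curl means counterclockwise rotation.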